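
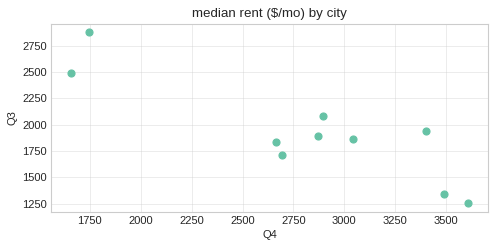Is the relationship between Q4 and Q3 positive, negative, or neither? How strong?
Points are negatively correlated; strong (|r| ≈ 0.9).

negative, strong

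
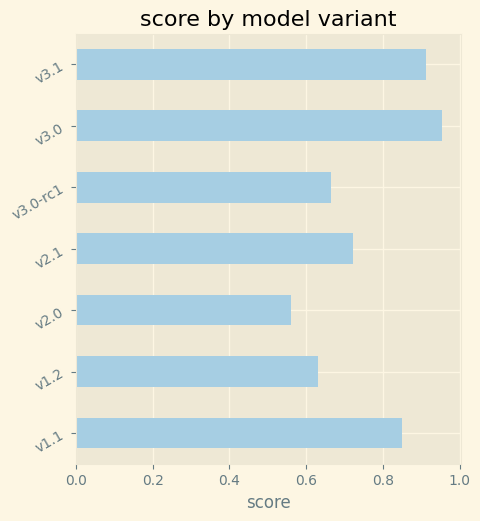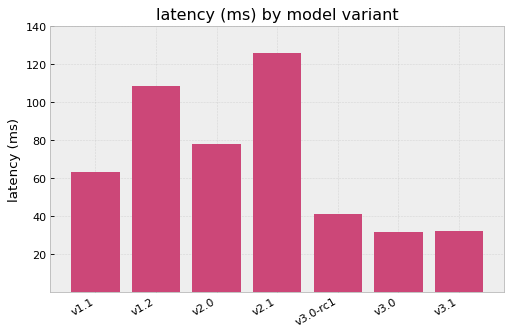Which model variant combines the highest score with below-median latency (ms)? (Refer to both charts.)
Chart 2 median latency (ms) ≈ 60; below-median model variants: v3.0-rc1, v3.0, v3.1. Among those, v3.0 has the highest score (≈ 1).

v3.0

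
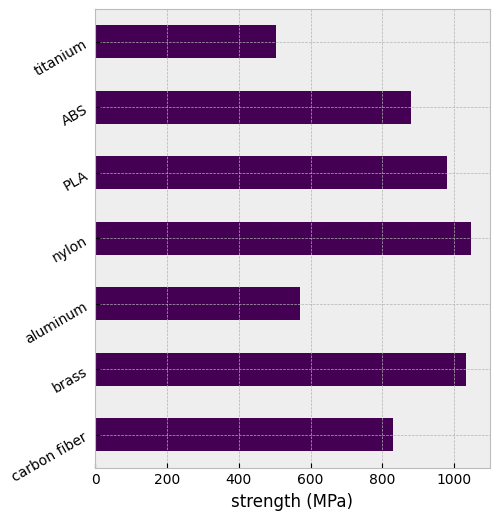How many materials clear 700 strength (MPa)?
Above 700: carbon fiber, brass, nylon, PLA, ABS.

5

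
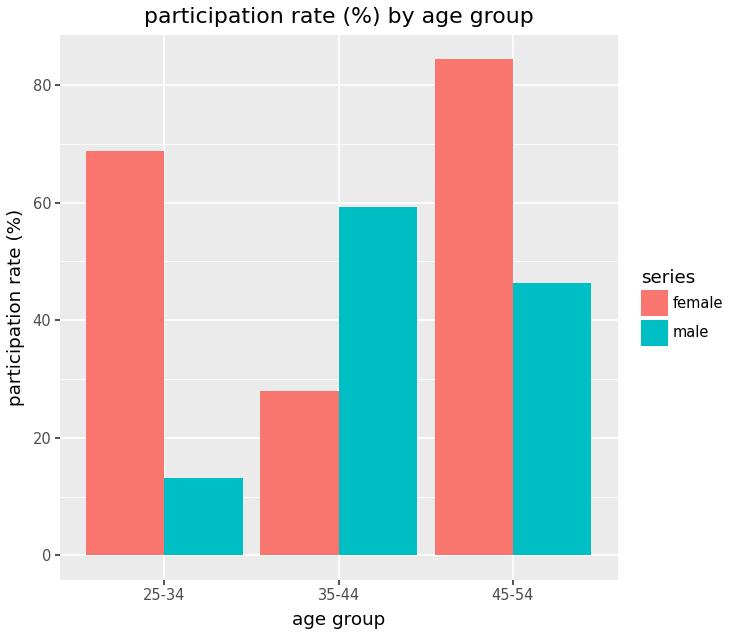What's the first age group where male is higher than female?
25-34: male ≈ 10 vs female ≈ 70 (not yet); 35-44: male ≈ 60 vs female ≈ 30 (first crossover).

35-44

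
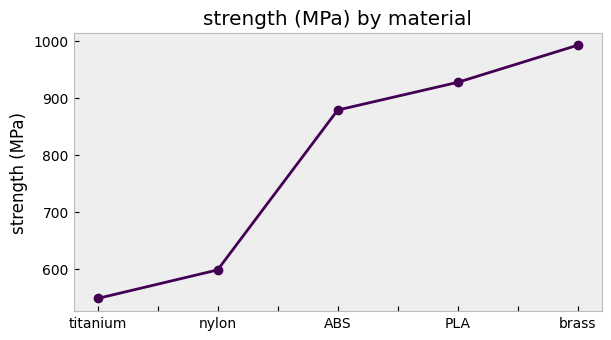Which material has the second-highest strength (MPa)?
PLA

Top 3: brass ≈ 1000, PLA ≈ 950, ABS ≈ 900.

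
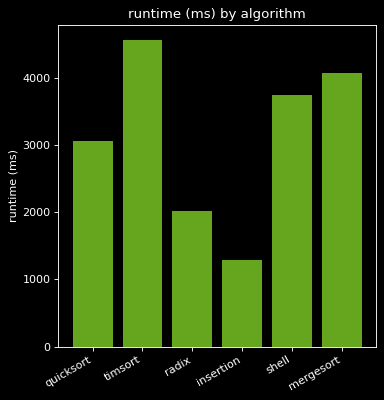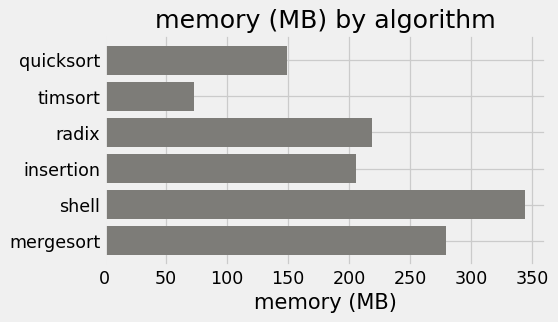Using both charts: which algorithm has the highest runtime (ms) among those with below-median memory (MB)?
Chart 2 median memory (MB) ≈ 200; below-median algorithms: quicksort, timsort, insertion. Among those, timsort has the highest runtime (ms) (≈ 4500).

timsort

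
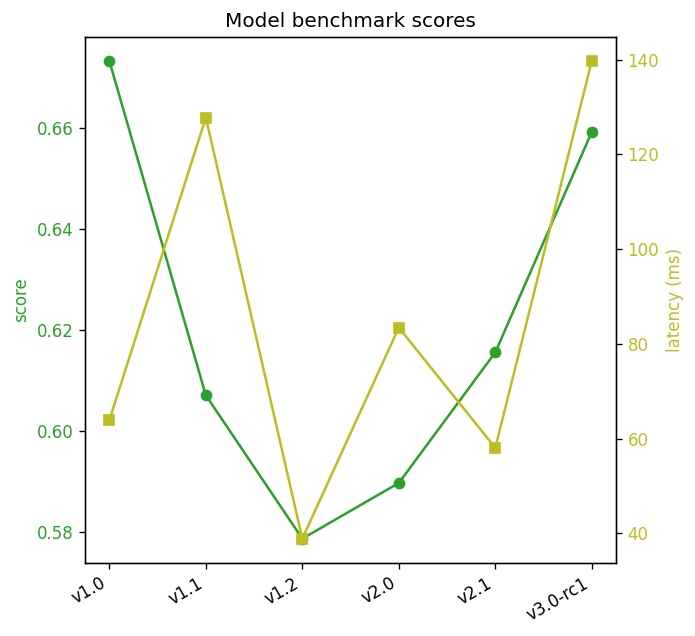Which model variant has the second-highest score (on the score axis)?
v3.0-rc1

Top 3 (on the score axis): v1.0 ≈ 0.67, v3.0-rc1 ≈ 0.66, v2.1 ≈ 0.62.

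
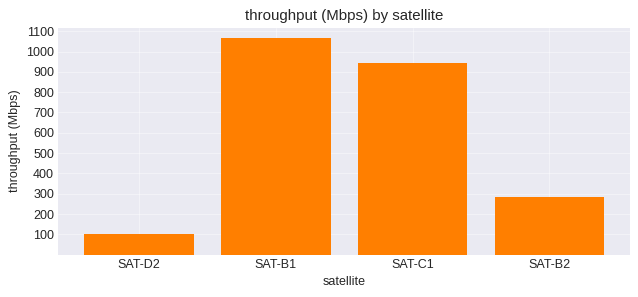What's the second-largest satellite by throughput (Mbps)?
Top 3: SAT-B1 ≈ 1100, SAT-C1 ≈ 900, SAT-B2 ≈ 300.

SAT-C1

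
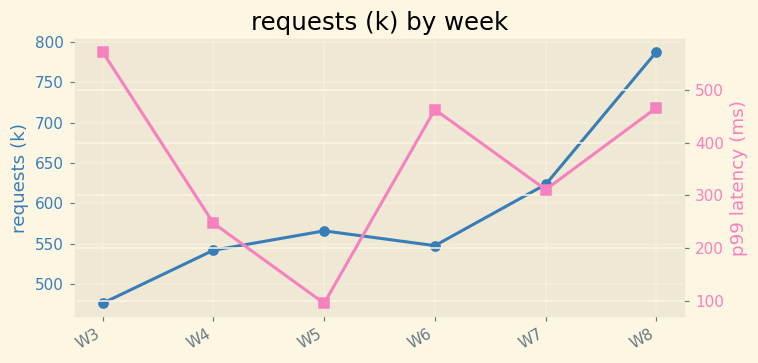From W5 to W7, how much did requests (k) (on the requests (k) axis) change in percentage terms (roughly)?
≈ +9.1%

W5 ≈ 550, W7 ≈ 600; (600 − 550) / 550 ≈ +9.1%.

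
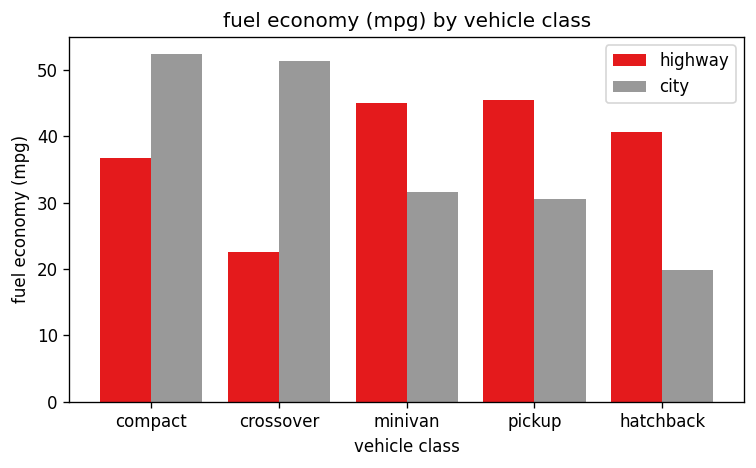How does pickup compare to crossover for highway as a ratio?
≈ 1.8×

pickup ≈ 45, crossover ≈ 25; 45/25 ≈ 1.8.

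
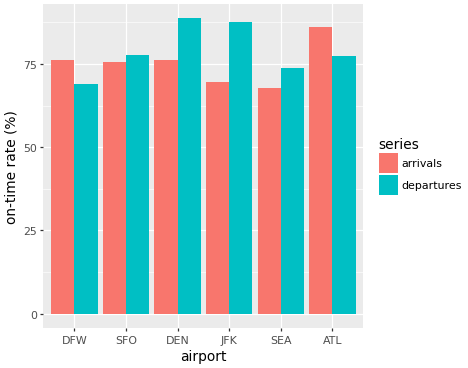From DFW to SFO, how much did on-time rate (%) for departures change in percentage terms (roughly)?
≈ +14.3%

DFW ≈ 70, SFO ≈ 80; (80 − 70) / 70 ≈ +14.3%.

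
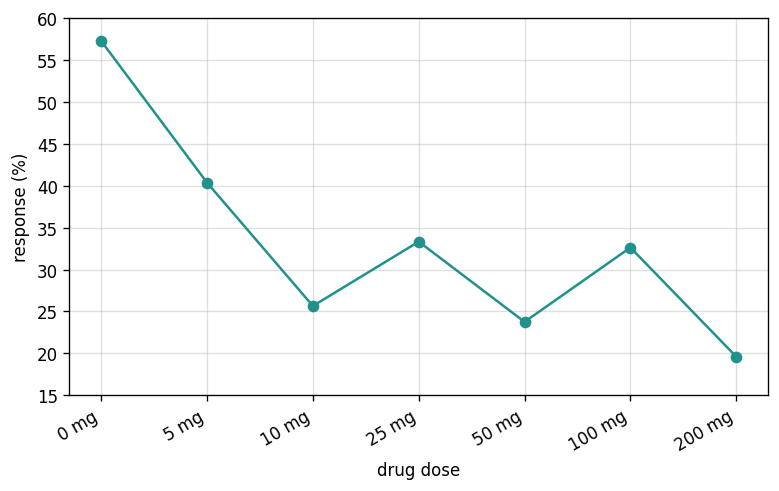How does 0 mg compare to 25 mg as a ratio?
≈ 1.57×

0 mg ≈ 55, 25 mg ≈ 35; 55/35 ≈ 1.57.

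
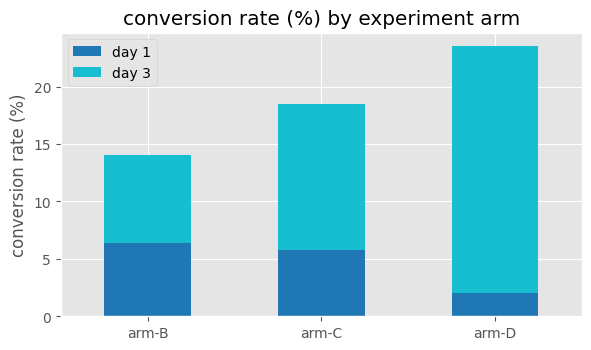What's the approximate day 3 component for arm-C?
≈ 12

day 3 top ≈ 18, bottom ≈ 6; segment ≈ 12.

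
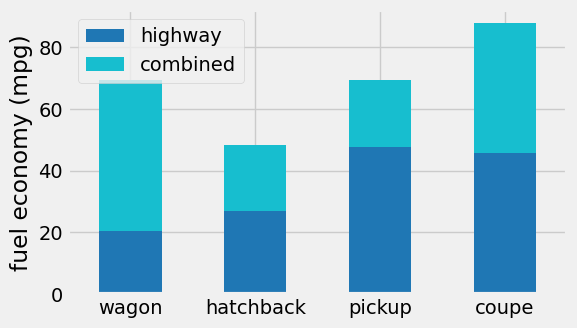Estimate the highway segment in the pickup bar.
≈ 50

highway top ≈ 50, bottom ≈ 0; segment ≈ 50.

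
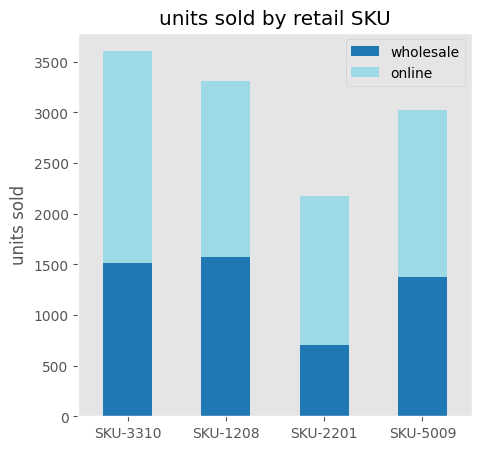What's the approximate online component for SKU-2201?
≈ 1500

online top ≈ 2000, bottom ≈ 500; segment ≈ 1500.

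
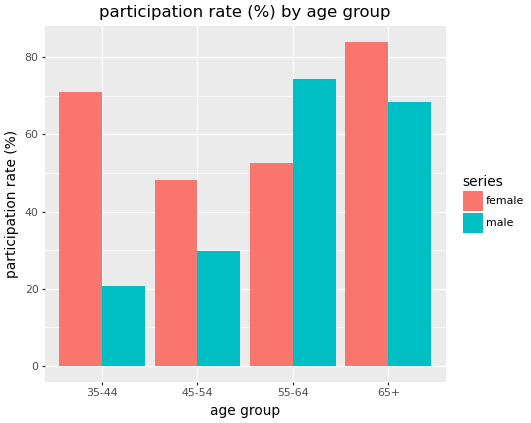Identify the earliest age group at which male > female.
55-64

45-54: male ≈ 30 vs female ≈ 50 (not yet); 55-64: male ≈ 70 vs female ≈ 50 (first crossover).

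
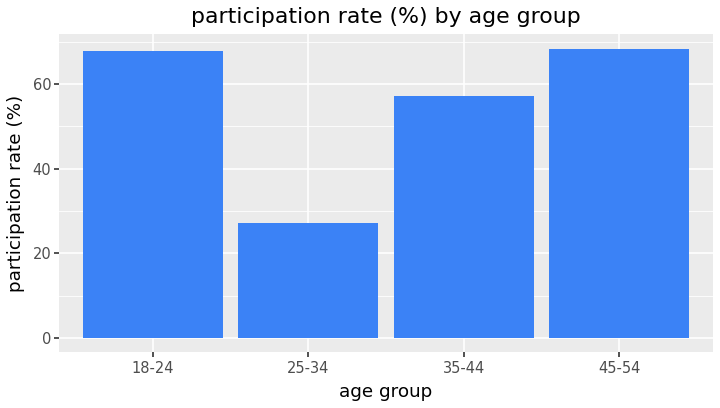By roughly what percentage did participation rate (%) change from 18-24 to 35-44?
18-24 ≈ 70, 35-44 ≈ 60; (60 − 70) / 70 ≈ -14.3%.

≈ -14.3%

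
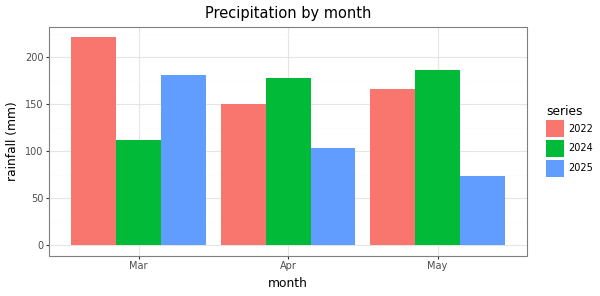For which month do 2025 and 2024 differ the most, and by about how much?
May, ≈ 100 mm

May: 2025 ≈ 80, 2024 ≈ 180 → gap ≈ 100. Next-largest (Apr) is only ≈ 80.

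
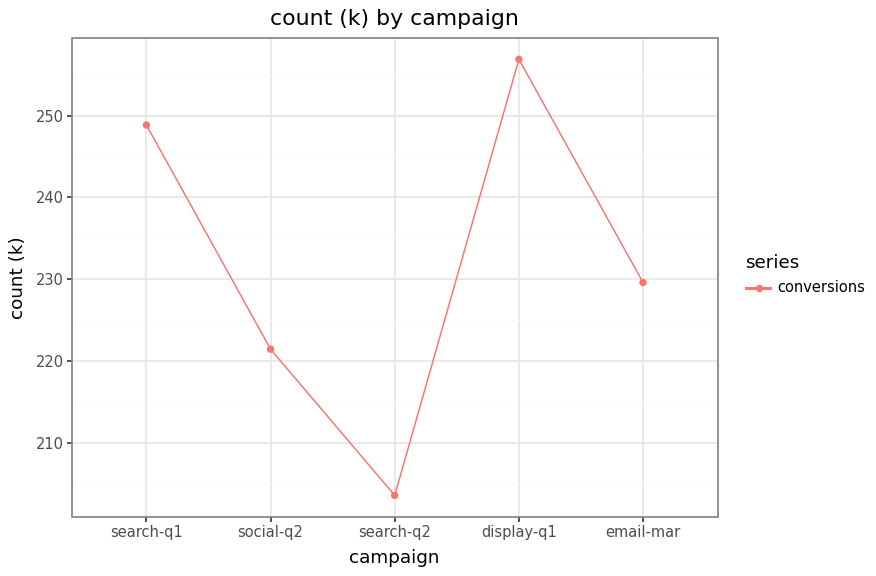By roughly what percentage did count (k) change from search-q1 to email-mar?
≈ -8%

search-q1 ≈ 250, email-mar ≈ 230; (230 − 250) / 250 ≈ -8%.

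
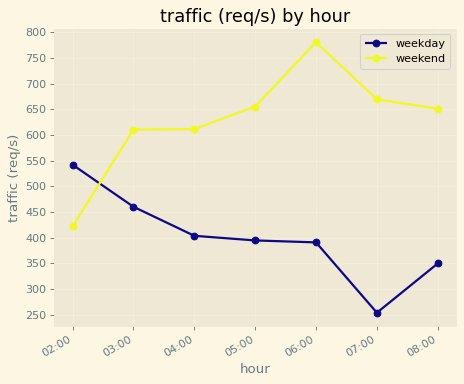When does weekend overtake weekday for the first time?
02:00: weekend ≈ 400 vs weekday ≈ 550 (not yet); 03:00: weekend ≈ 600 vs weekday ≈ 450 (first crossover).

03:00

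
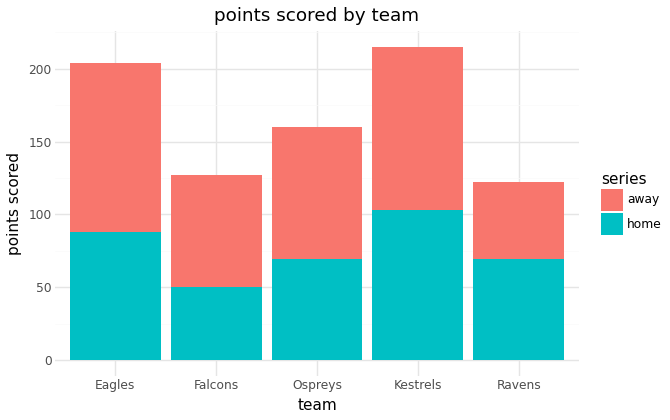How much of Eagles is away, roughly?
≈ 120

away top ≈ 200, bottom ≈ 80; segment ≈ 120.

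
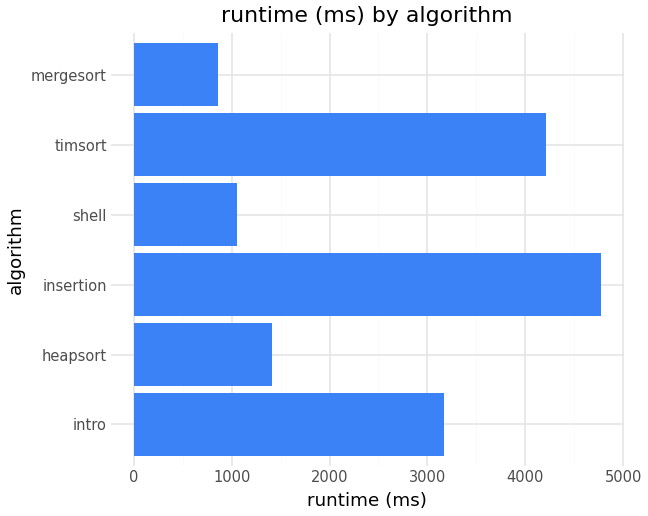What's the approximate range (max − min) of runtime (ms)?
Max insertion ≈ 5000, min mergesort ≈ 1000; range ≈ 4000.

≈ 4000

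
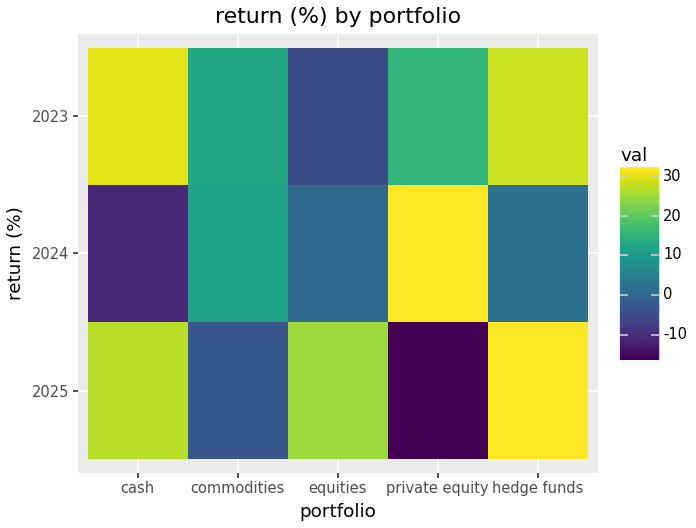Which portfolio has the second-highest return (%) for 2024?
Top 3 for 2024: private equity ≈ 30, commodities ≈ 10, hedge funds ≈ 0.

commodities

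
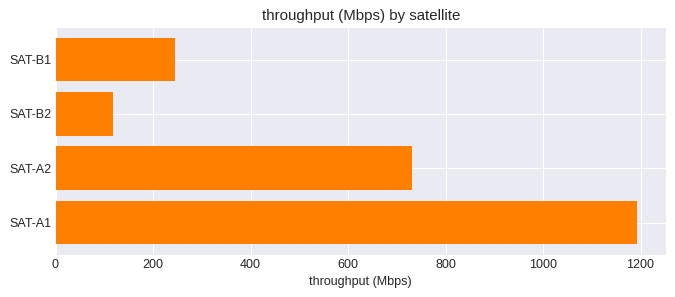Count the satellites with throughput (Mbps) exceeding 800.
Above 800: SAT-A1.

1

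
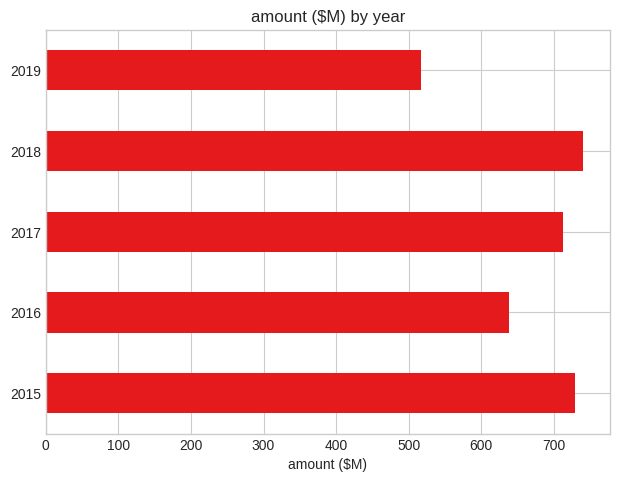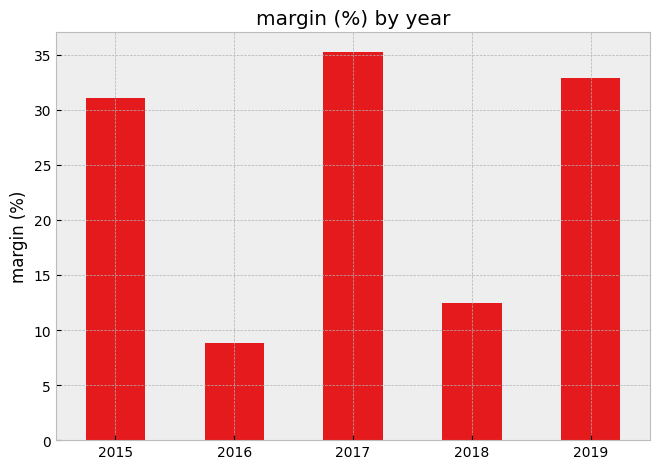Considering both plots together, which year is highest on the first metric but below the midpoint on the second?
Chart 2 median margin (%) ≈ 30; below-median years: 2016, 2018. Among those, 2018 has the highest amount ($M) (≈ 700).

2018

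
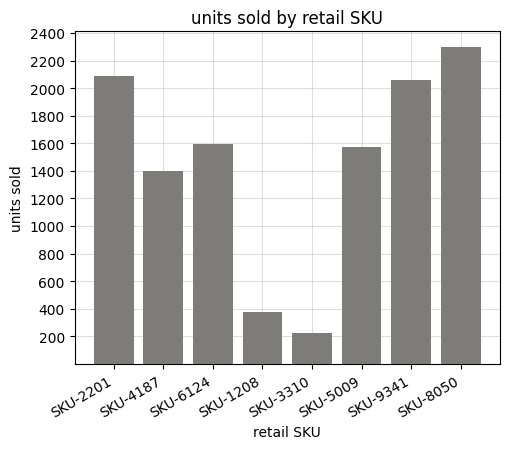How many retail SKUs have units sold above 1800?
Above 1800: SKU-2201, SKU-9341, SKU-8050.

3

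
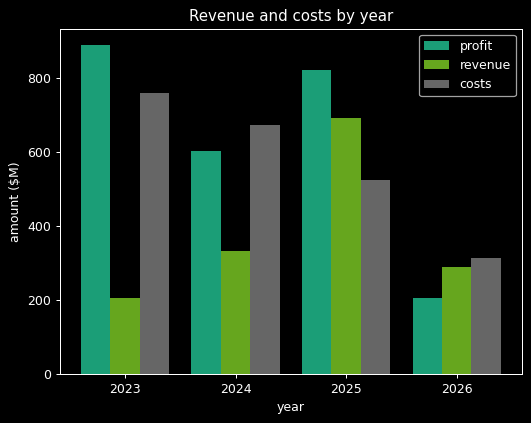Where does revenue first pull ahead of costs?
2024: revenue ≈ 300 vs costs ≈ 700 (not yet); 2025: revenue ≈ 700 vs costs ≈ 500 (first crossover).

2025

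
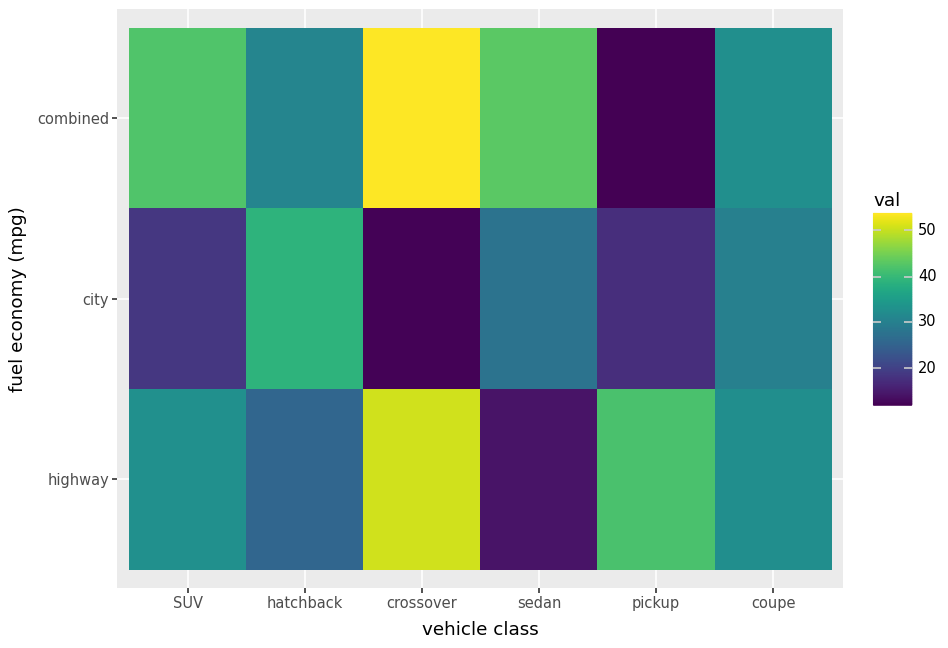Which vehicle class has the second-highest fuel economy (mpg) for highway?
Top 3 for highway: crossover ≈ 50, pickup ≈ 40, SUV ≈ 35.

pickup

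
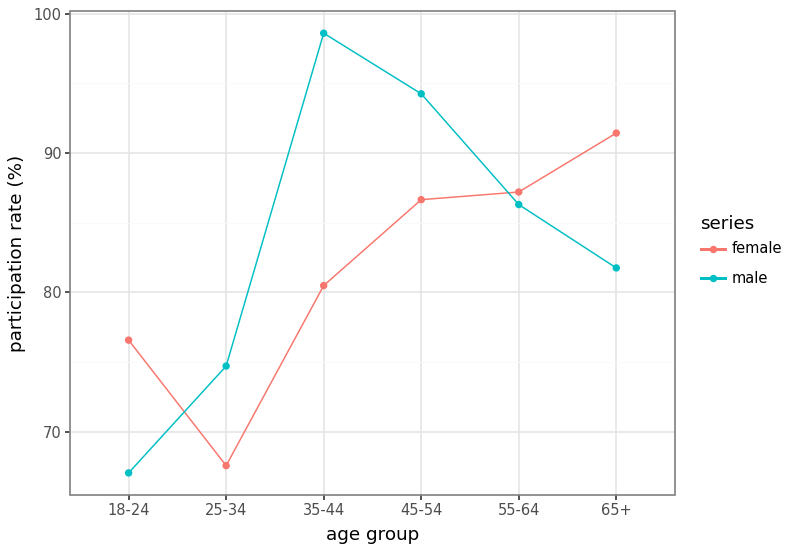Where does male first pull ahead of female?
25-34

18-24: male ≈ 65 vs female ≈ 75 (not yet); 25-34: male ≈ 75 vs female ≈ 70 (first crossover).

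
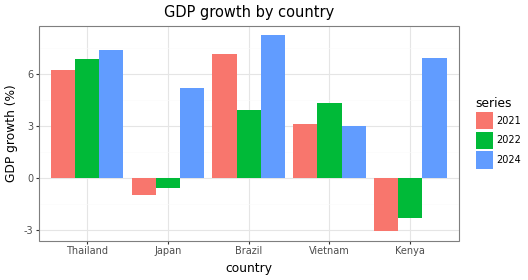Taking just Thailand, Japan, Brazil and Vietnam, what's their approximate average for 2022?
(7 + -1 + 4 + 4) / 4 ≈ 4.

≈ 4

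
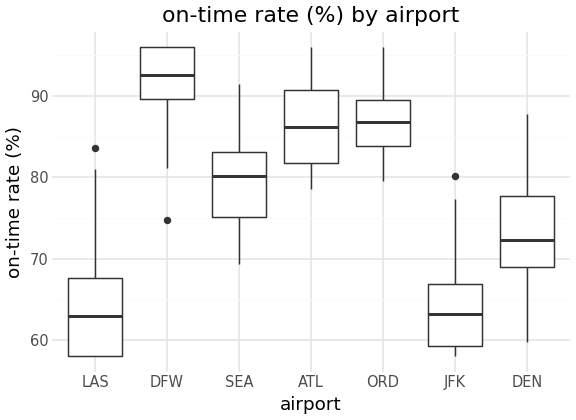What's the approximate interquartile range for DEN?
Q3 ≈ 80, Q1 ≈ 70; IQR ≈ 10.

≈ 10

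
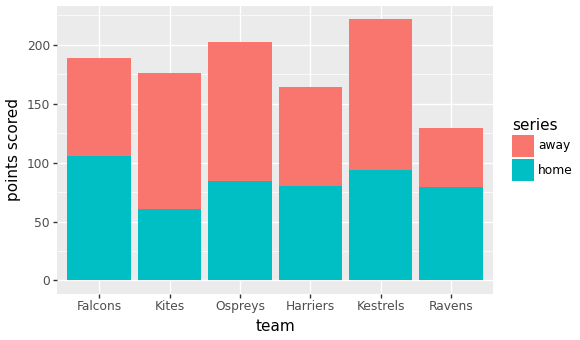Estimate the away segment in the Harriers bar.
away top ≈ 160, bottom ≈ 80; segment ≈ 80.

≈ 80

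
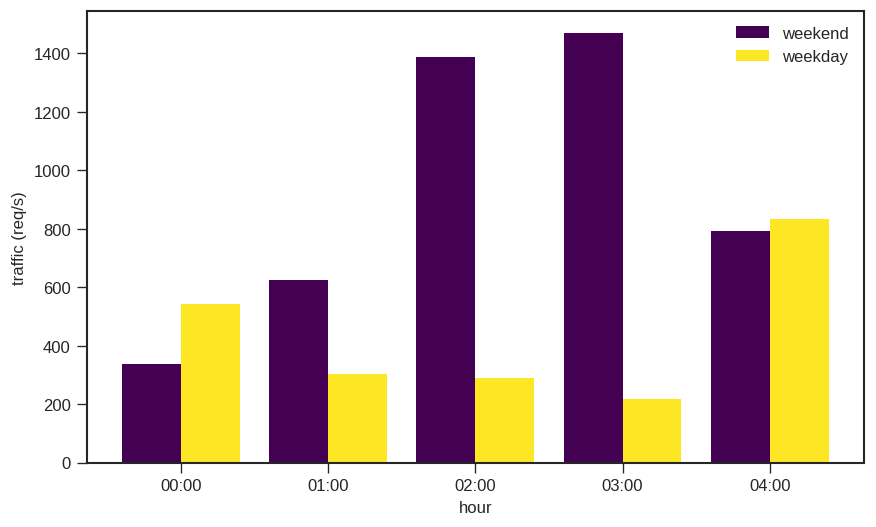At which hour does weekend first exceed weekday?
00:00: weekend ≈ 400 vs weekday ≈ 600 (not yet); 01:00: weekend ≈ 600 vs weekday ≈ 400 (first crossover).

01:00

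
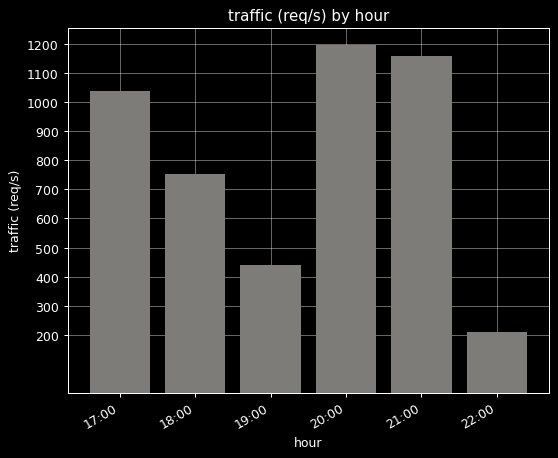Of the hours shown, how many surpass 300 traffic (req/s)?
Above 300: 17:00, 18:00, 19:00, 20:00, 21:00.

5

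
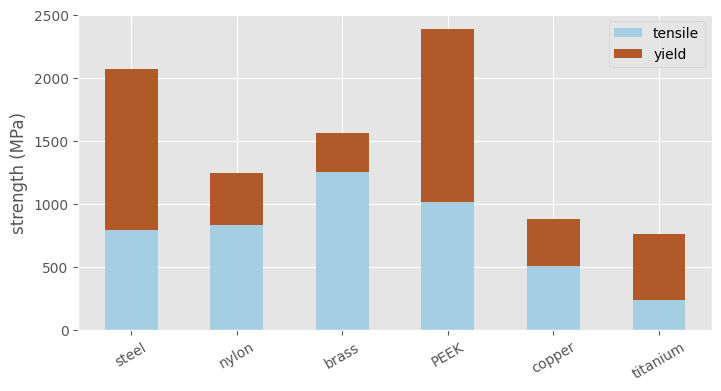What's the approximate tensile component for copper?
tensile top ≈ 600, bottom ≈ 0; segment ≈ 600.

≈ 600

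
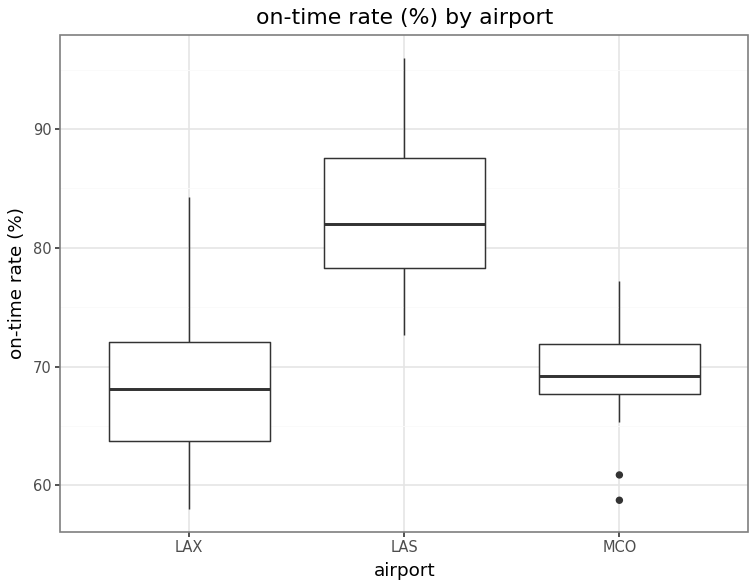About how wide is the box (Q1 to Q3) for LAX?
≈ 8

Q3 ≈ 72, Q1 ≈ 64; IQR ≈ 8.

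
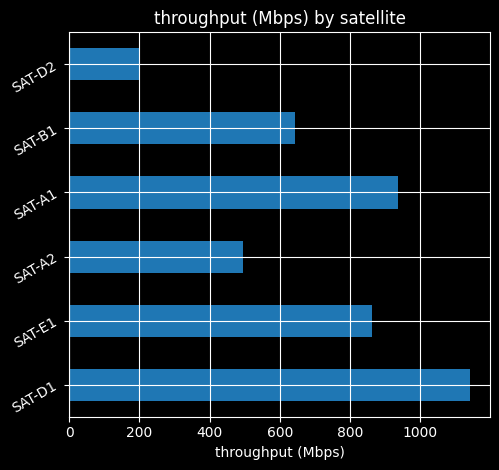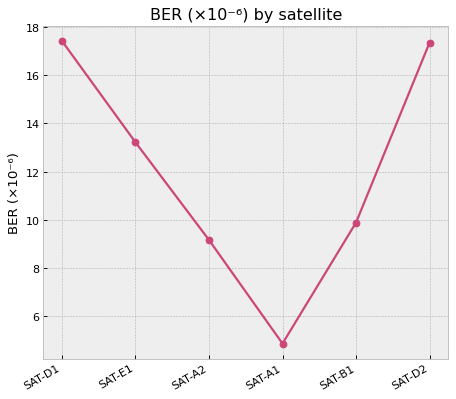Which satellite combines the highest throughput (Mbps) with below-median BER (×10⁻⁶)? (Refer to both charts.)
SAT-A1

Chart 2 median BER (×10⁻⁶) ≈ 12; below-median satellites: SAT-A2, SAT-A1, SAT-B1. Among those, SAT-A1 has the highest throughput (Mbps) (≈ 1000).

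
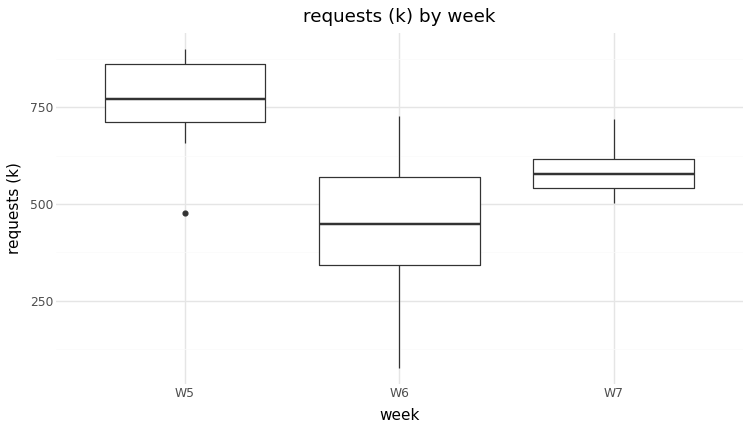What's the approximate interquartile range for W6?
Q3 ≈ 575, Q1 ≈ 350; IQR ≈ 225.

≈ 225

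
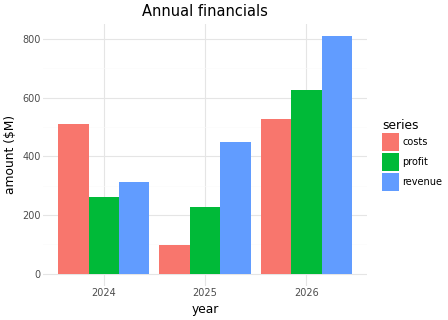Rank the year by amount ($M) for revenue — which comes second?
2025

Top 3 for revenue: 2026 ≈ 800, 2025 ≈ 400, 2024 ≈ 300.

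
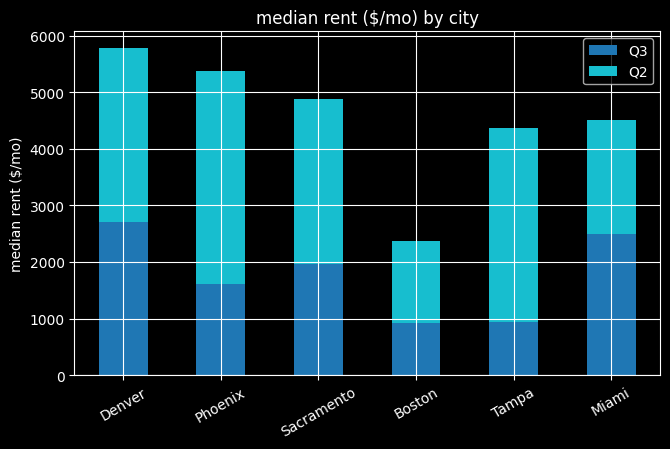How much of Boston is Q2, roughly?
≈ 1500

Q2 top ≈ 2500, bottom ≈ 1000; segment ≈ 1500.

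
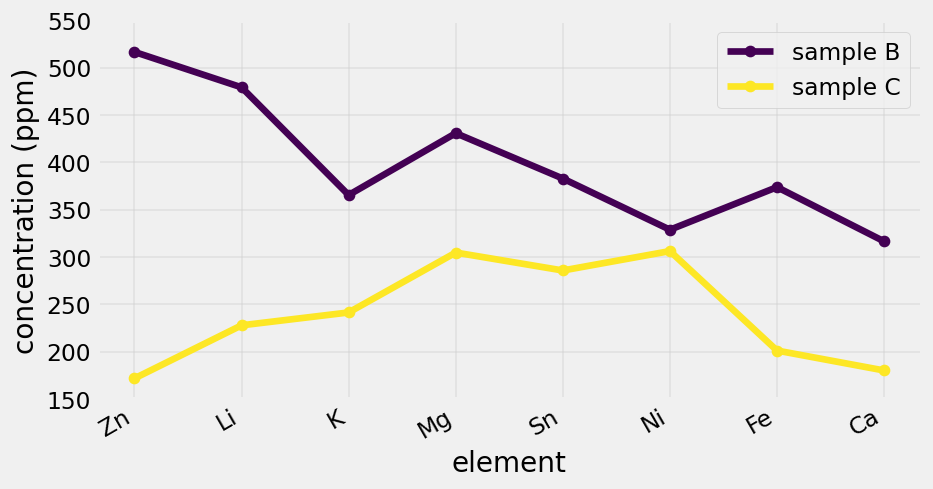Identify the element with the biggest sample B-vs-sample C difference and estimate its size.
Zn, ≈ 350 ppm

Zn: sample B ≈ 500, sample C ≈ 150 → gap ≈ 350. Next-largest (Li) is only ≈ 250.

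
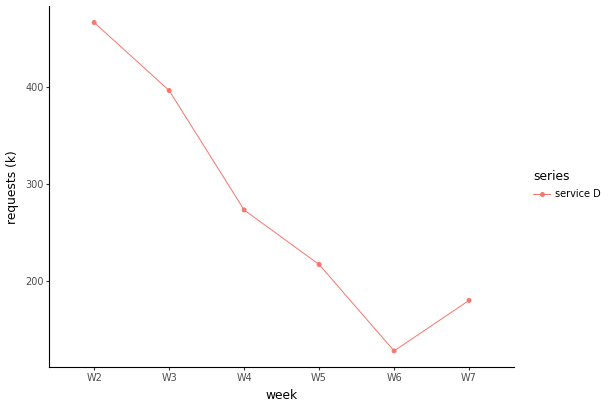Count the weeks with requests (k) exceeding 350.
Above 350: W2, W3.

2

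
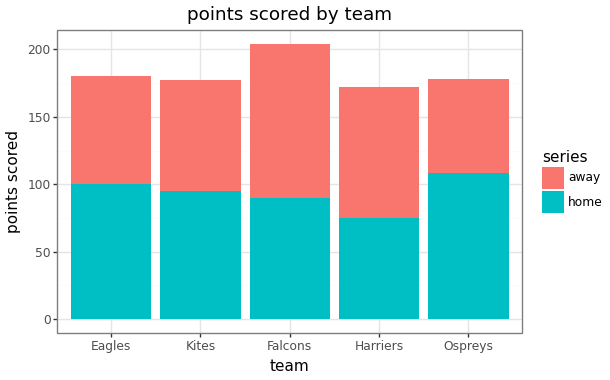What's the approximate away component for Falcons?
away top ≈ 200, bottom ≈ 80; segment ≈ 120.

≈ 120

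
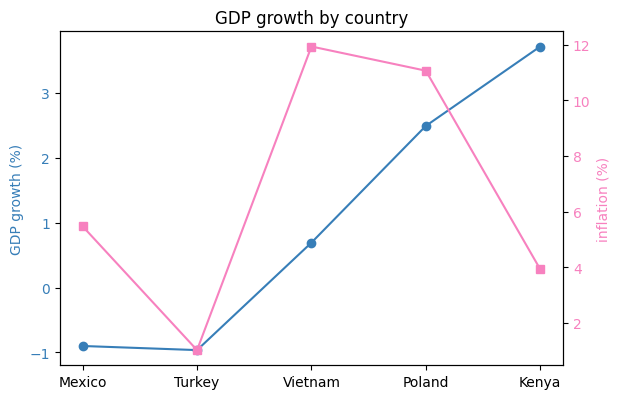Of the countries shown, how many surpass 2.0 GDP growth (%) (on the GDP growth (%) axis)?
2

Above 2.0: Poland, Kenya.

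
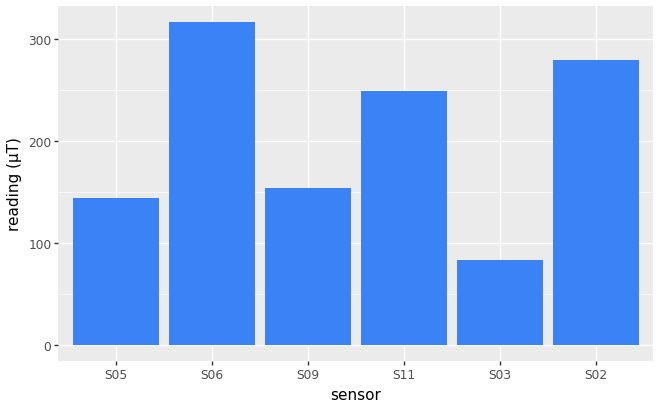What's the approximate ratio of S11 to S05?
S11 ≈ 250, S05 ≈ 150; 250/150 ≈ 1.67.

≈ 1.67×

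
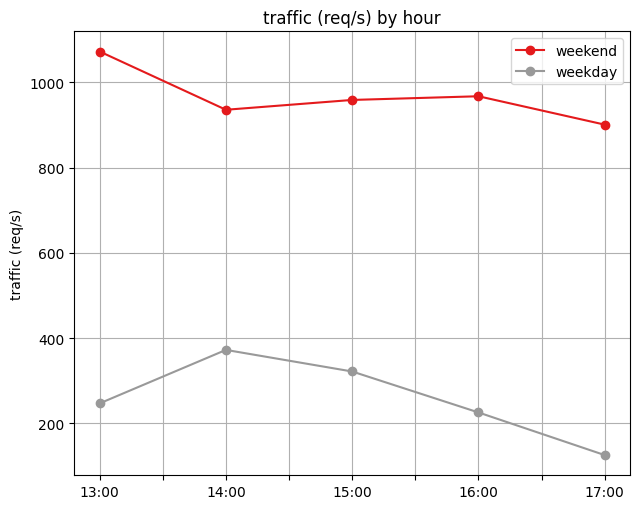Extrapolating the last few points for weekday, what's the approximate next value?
≈ 0

Last three: 300, 200, 100 → slope ≈ -100/step → next ≈ 0.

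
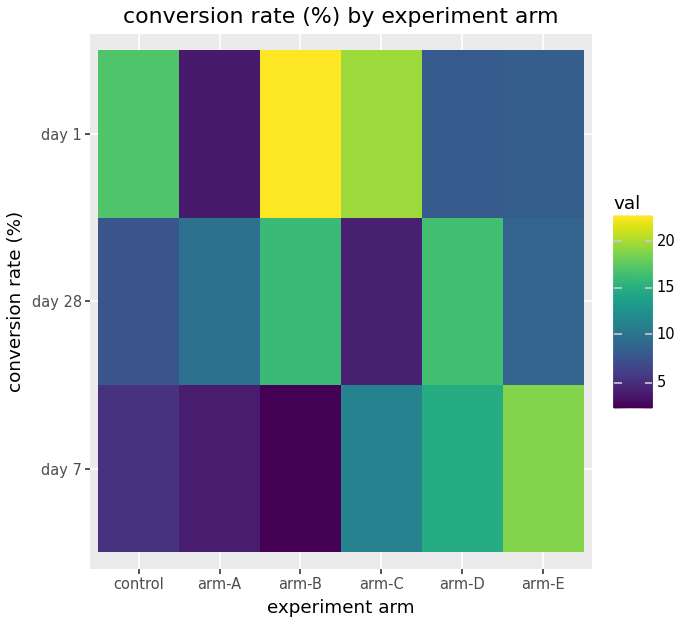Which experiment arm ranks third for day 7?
Top 4 for day 7: arm-E ≈ 18, arm-D ≈ 14, arm-C ≈ 12, control ≈ 6.

arm-C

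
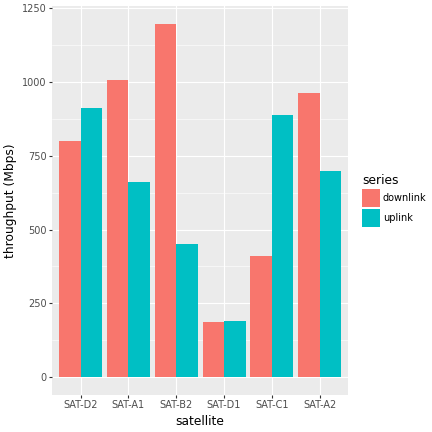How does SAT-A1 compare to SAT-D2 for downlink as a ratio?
SAT-A1 ≈ 1000, SAT-D2 ≈ 800; 1000/800 ≈ 1.25.

≈ 1.25×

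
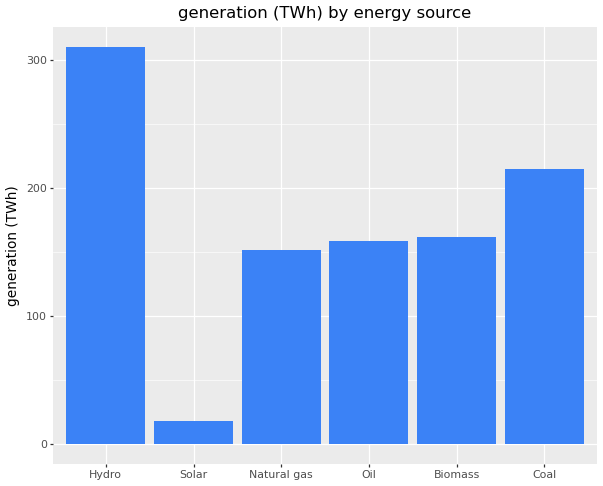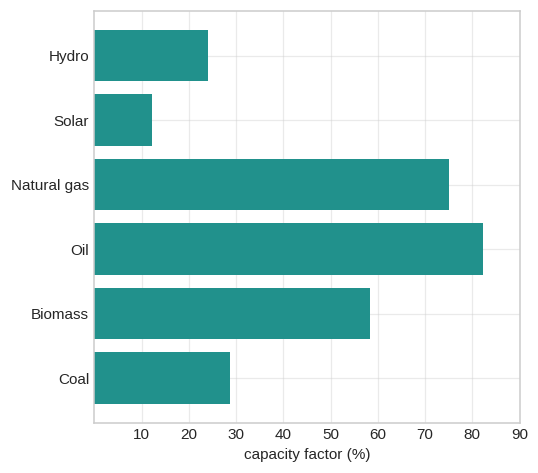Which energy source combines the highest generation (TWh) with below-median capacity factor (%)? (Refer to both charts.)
Hydro

Chart 2 median capacity factor (%) ≈ 40; below-median energy sources: Hydro, Solar, Coal. Among those, Hydro has the highest generation (TWh) (≈ 300).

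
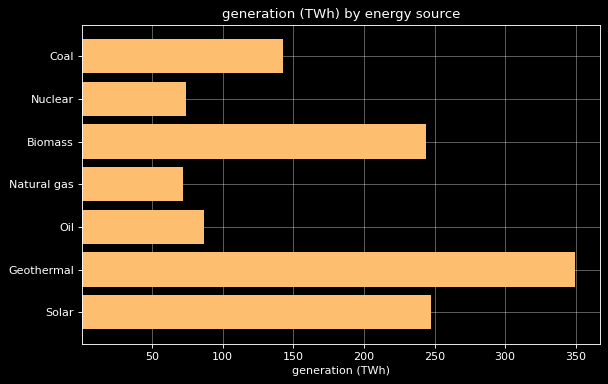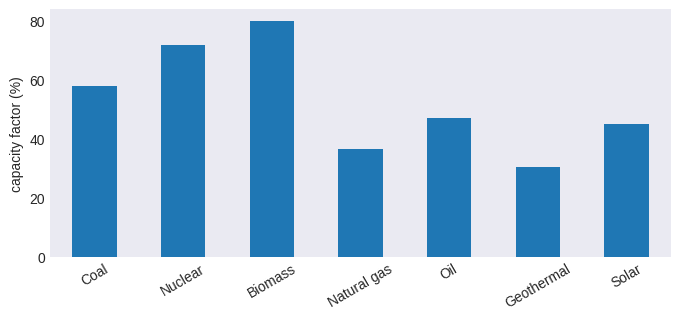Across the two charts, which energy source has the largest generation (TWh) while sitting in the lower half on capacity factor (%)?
Geothermal

Chart 2 median capacity factor (%) ≈ 50; below-median energy sources: Natural gas, Geothermal, Solar. Among those, Geothermal has the highest generation (TWh) (≈ 350).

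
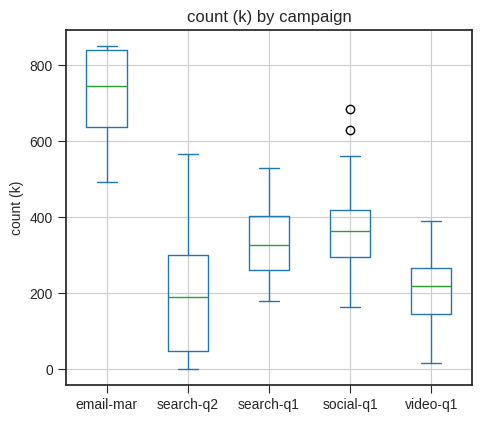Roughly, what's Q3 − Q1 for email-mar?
≈ 200

Q3 ≈ 850, Q1 ≈ 650; IQR ≈ 200.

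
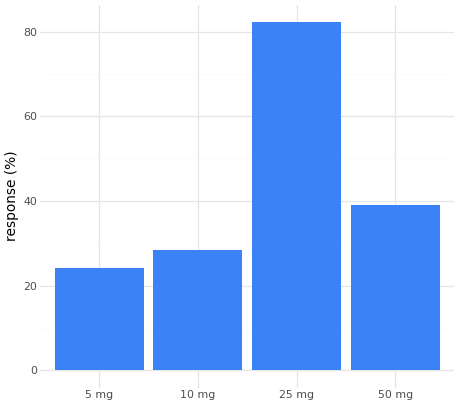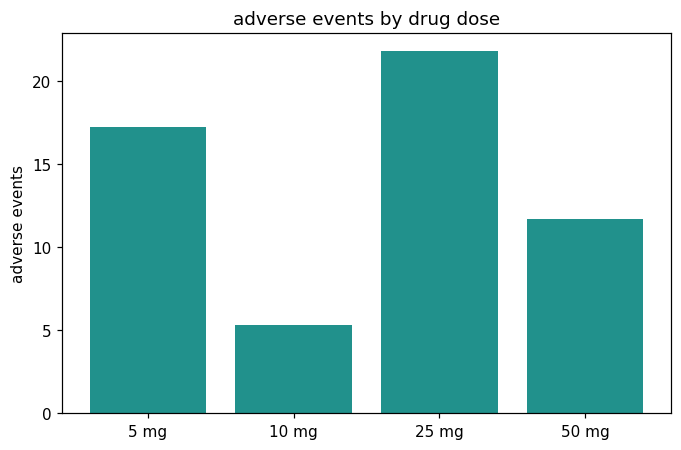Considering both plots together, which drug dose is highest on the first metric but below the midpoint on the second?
50 mg

Chart 2 median adverse events ≈ 14; below-median drug doses: 10 mg, 50 mg. Among those, 50 mg has the highest response (%) (≈ 40).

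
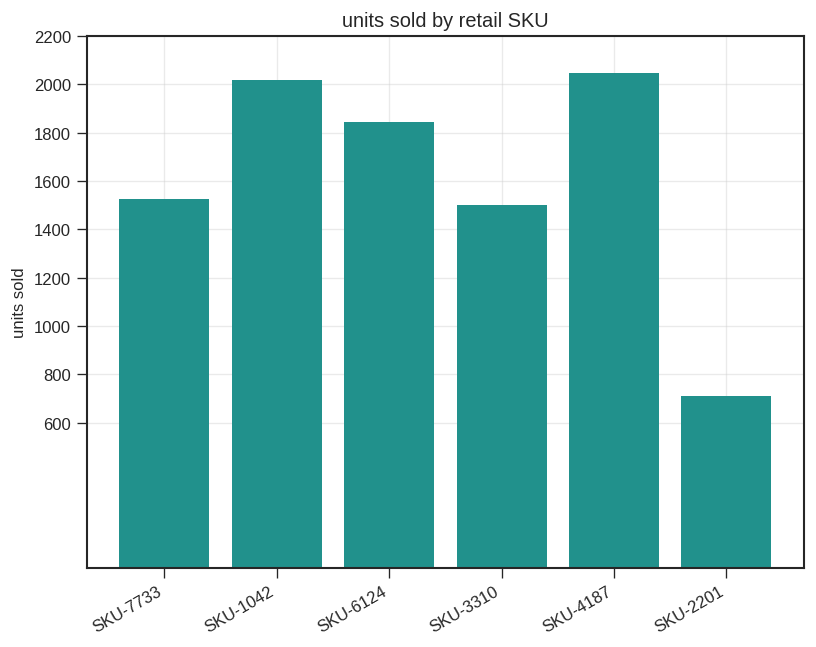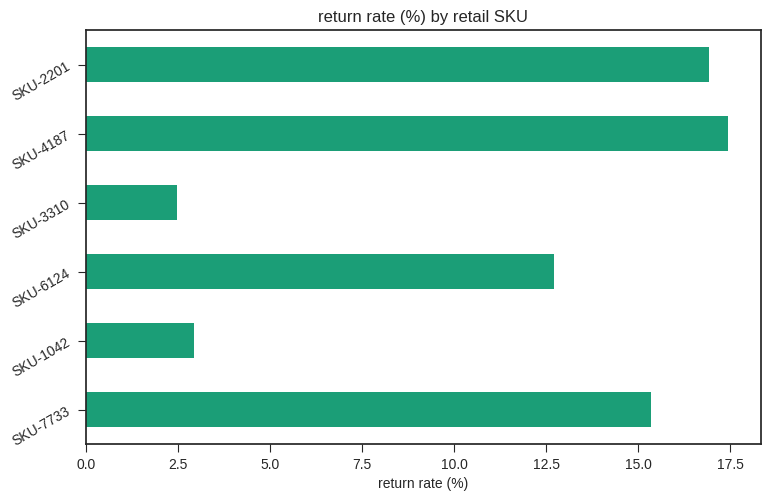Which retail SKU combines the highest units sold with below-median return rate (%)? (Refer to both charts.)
SKU-1042

Chart 2 median return rate (%) ≈ 14; below-median retail SKUs: SKU-1042, SKU-6124, SKU-3310. Among those, SKU-1042 has the highest units sold (≈ 2000).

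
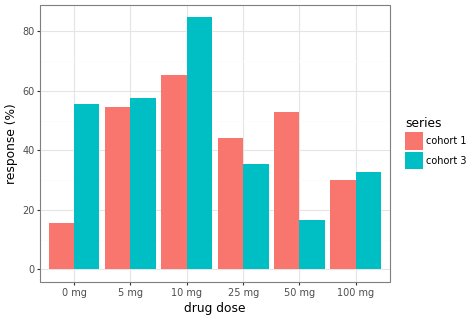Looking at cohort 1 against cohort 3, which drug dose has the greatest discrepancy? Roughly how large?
0 mg, ≈ 40 %

0 mg: cohort 1 ≈ 20, cohort 3 ≈ 60 → gap ≈ 40. Next-largest (50 mg) is only ≈ 30.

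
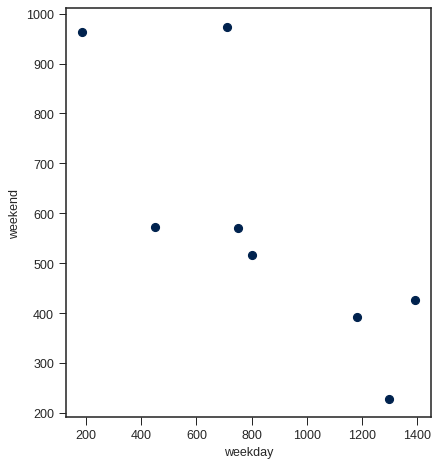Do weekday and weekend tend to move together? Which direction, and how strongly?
negative, strong

Points are negatively correlated; strong (|r| ≈ 0.8).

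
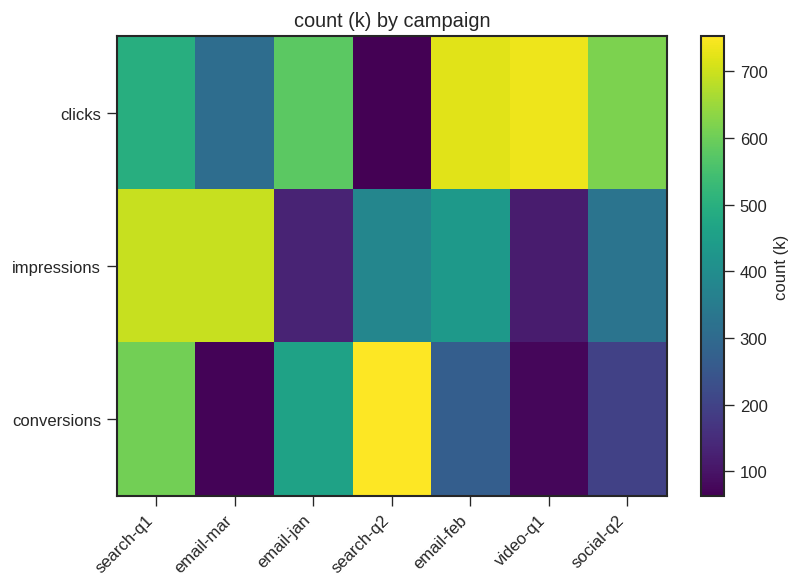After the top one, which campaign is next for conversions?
search-q1

Top 3 for conversions: search-q2 ≈ 800, search-q1 ≈ 600, email-jan ≈ 500.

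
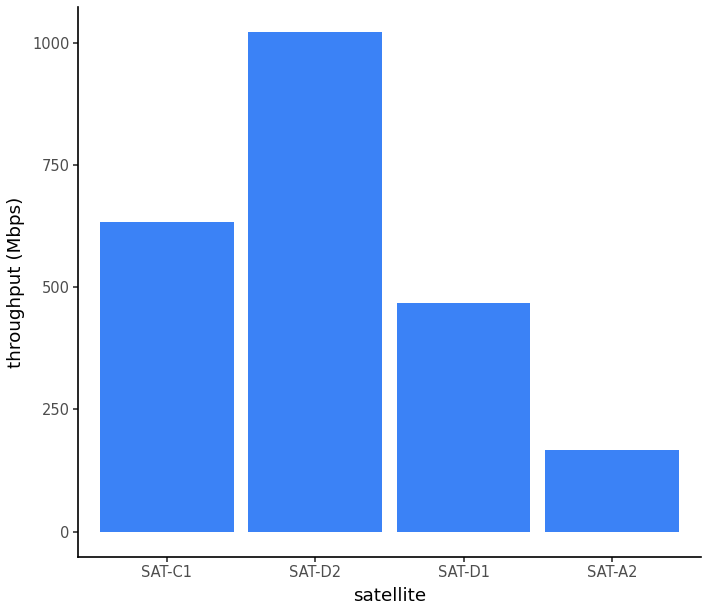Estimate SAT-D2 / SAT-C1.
≈ 1.67×

SAT-D2 ≈ 1000, SAT-C1 ≈ 600; 1000/600 ≈ 1.67.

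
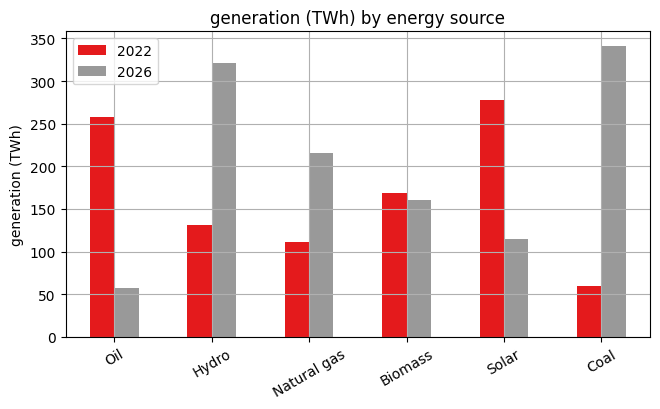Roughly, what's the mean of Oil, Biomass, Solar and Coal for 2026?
(50 + 150 + 100 + 350) / 4 ≈ 162.

≈ 162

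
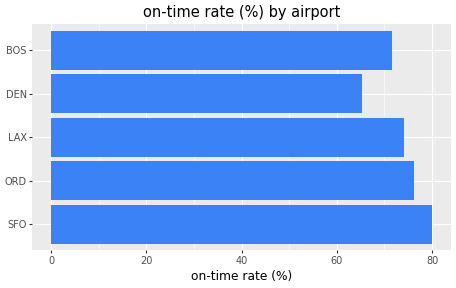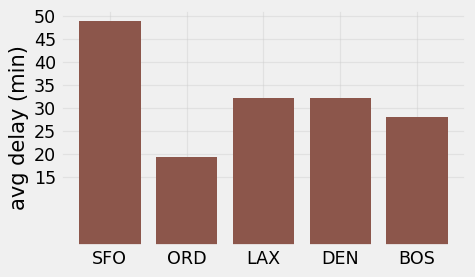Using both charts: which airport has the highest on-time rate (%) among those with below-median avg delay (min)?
Chart 2 median avg delay (min) ≈ 30; below-median airports: ORD, BOS. Among those, ORD has the highest on-time rate (%) (≈ 80).

ORD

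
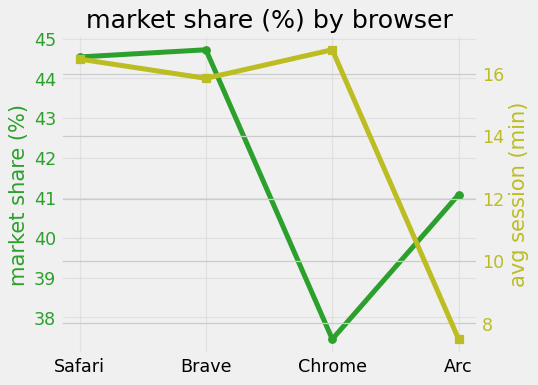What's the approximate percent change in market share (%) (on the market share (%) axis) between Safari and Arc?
Safari ≈ 45, Arc ≈ 41; (41 − 45) / 45 ≈ -8.9%.

≈ -8.9%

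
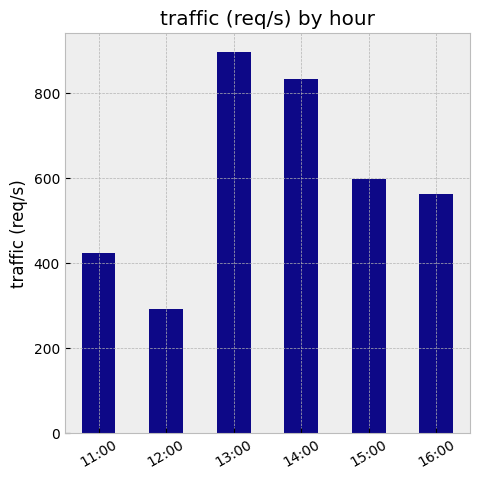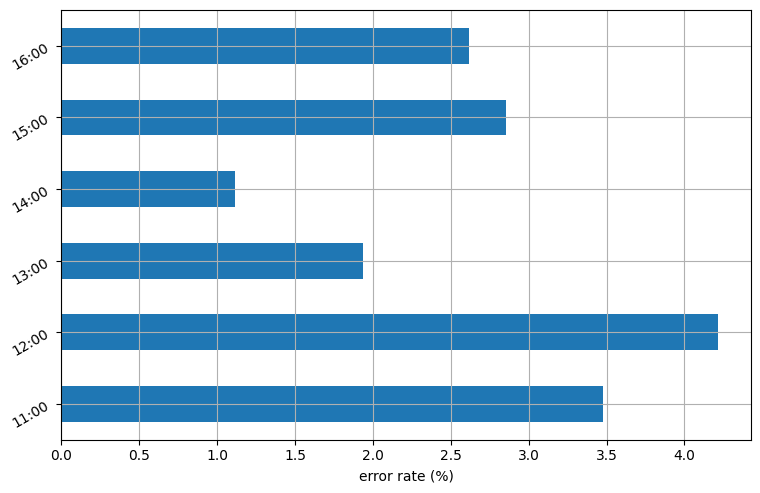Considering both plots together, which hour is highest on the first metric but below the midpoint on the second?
Chart 2 median error rate (%) ≈ 2.5; below-median hours: 13:00, 14:00, 16:00. Among those, 13:00 has the highest traffic (req/s) (≈ 900).

13:00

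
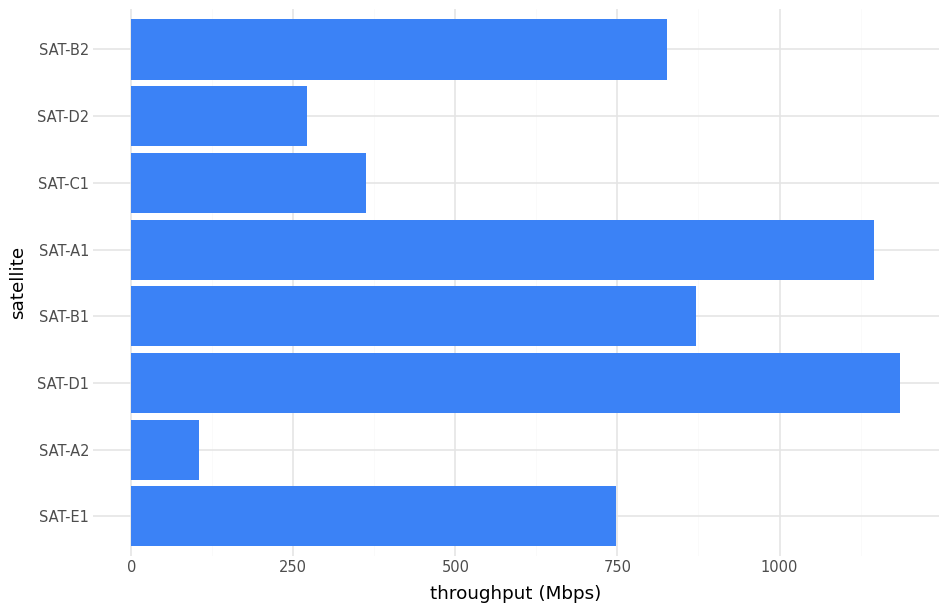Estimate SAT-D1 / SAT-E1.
≈ 1.71×

SAT-D1 ≈ 1200, SAT-E1 ≈ 700; 1200/700 ≈ 1.71.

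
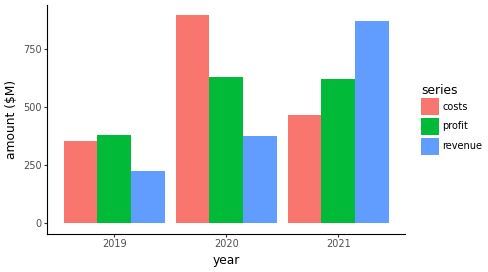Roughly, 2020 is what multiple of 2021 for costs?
≈ 1.8×

2020 ≈ 900, 2021 ≈ 500; 900/500 ≈ 1.8.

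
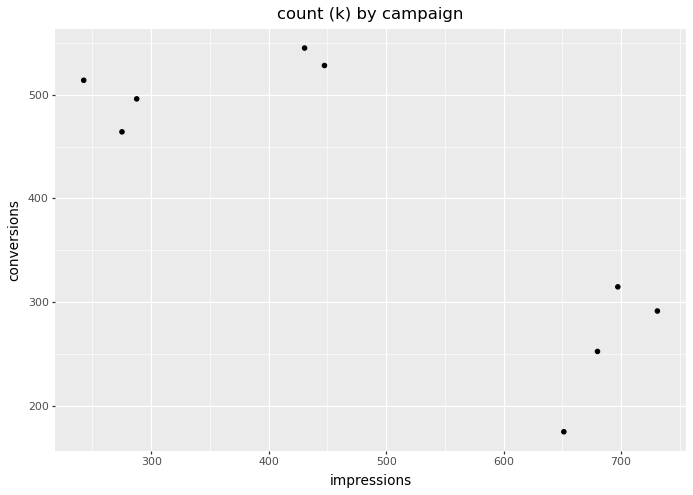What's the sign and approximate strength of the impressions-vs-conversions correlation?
negative, strong

Points are negatively correlated; strong (|r| ≈ 0.8).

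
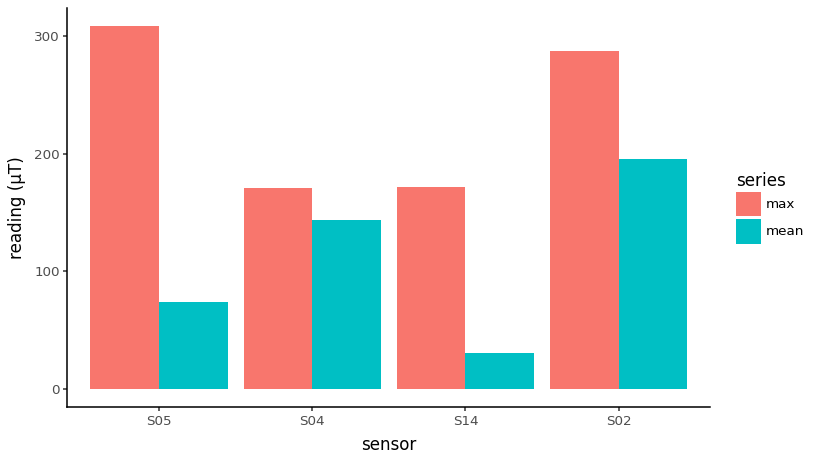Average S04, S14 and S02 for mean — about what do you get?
(150 + 50 + 200) / 3 ≈ 133.

≈ 133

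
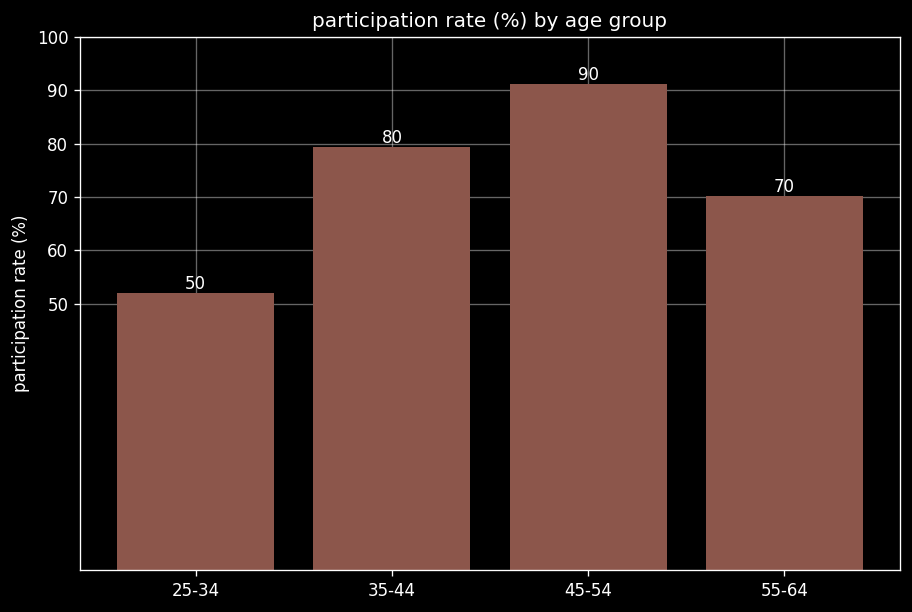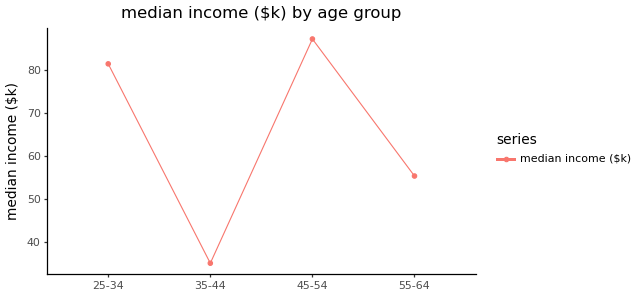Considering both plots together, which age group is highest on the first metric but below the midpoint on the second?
35-44

Chart 2 median median income ($k) ≈ 70; below-median age groups: 35-44, 55-64. Among those, 35-44 has the highest participation rate (%) (≈ 80).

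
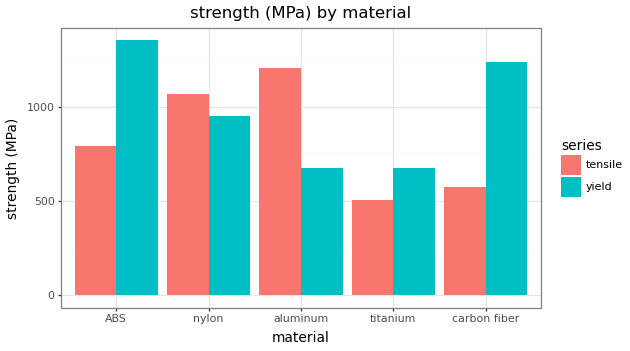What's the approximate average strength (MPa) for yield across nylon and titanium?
≈ 800

(1000 + 600) / 2 ≈ 800.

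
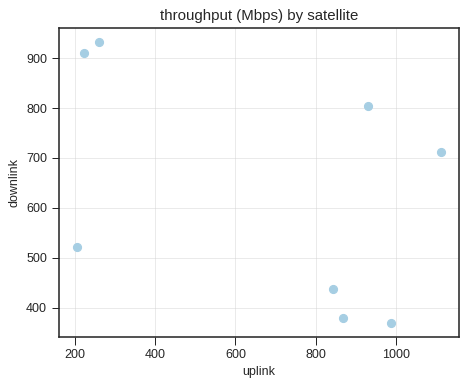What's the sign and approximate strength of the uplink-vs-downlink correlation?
negative, moderate

Points are negatively correlated; moderate (|r| ≈ 0.5).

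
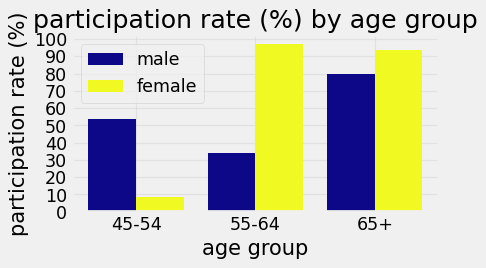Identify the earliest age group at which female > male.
55-64

45-54: female ≈ 10 vs male ≈ 50 (not yet); 55-64: female ≈ 100 vs male ≈ 30 (first crossover).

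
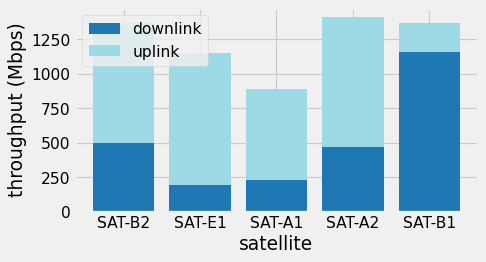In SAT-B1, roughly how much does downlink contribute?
downlink top ≈ 1200, bottom ≈ 0; segment ≈ 1200.

≈ 1200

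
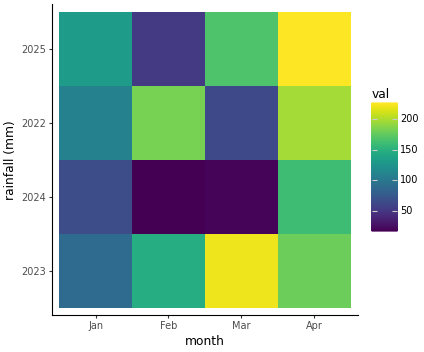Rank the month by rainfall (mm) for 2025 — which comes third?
Jan

Top 4 for 2025: Apr ≈ 220, Mar ≈ 160, Jan ≈ 140, Feb ≈ 60.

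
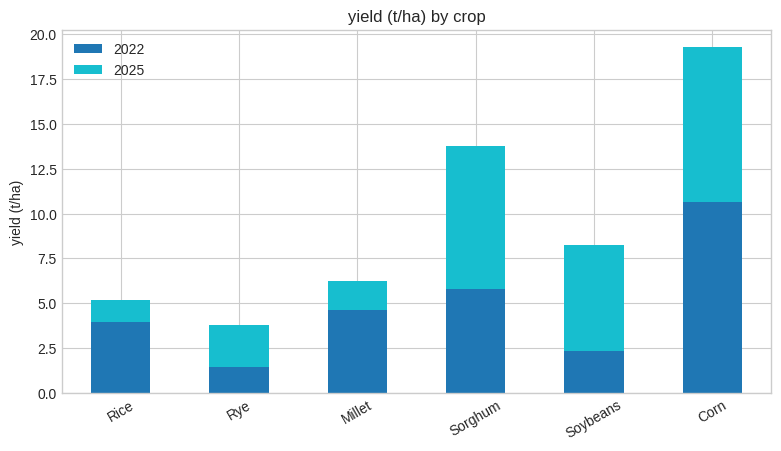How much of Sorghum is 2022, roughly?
2022 top ≈ 6, bottom ≈ 0; segment ≈ 6.

≈ 6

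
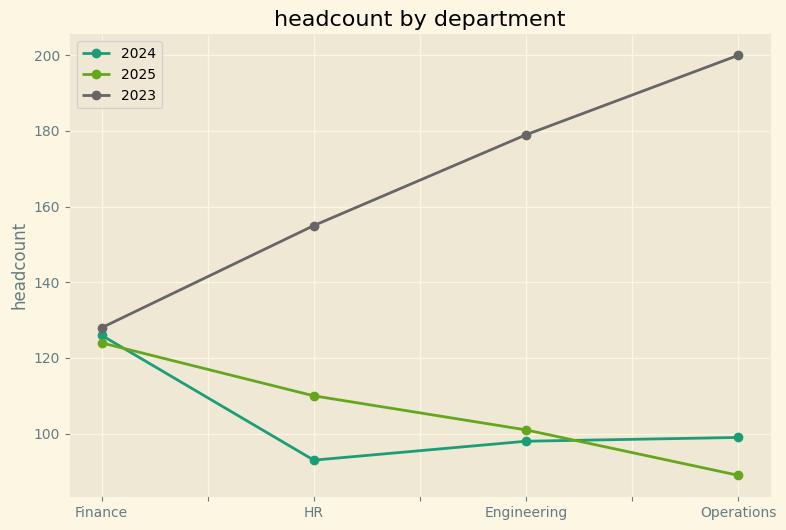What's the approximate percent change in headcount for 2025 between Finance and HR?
≈ -8.3%

Finance ≈ 120, HR ≈ 110; (110 − 120) / 120 ≈ -8.3%.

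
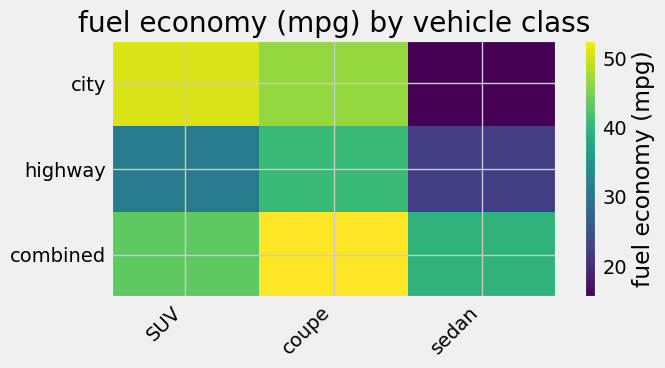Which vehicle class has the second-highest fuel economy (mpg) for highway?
SUV

Top 3 for highway: coupe ≈ 40, SUV ≈ 30, sedan ≈ 20.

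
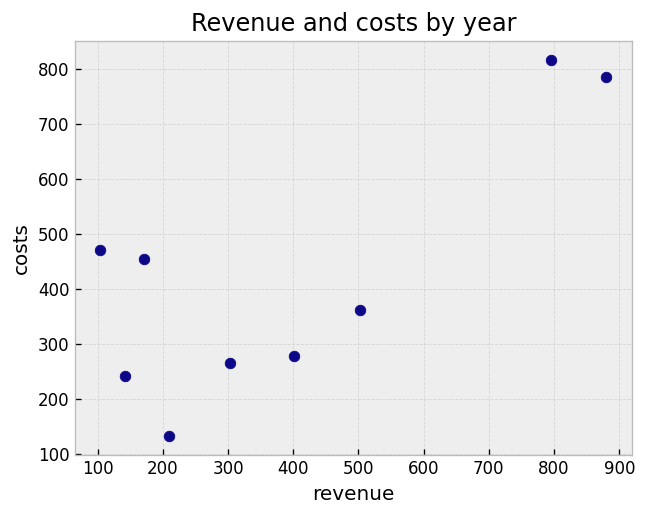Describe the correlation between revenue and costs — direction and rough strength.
positive, strong

Points are positively correlated; strong (|r| ≈ 0.8).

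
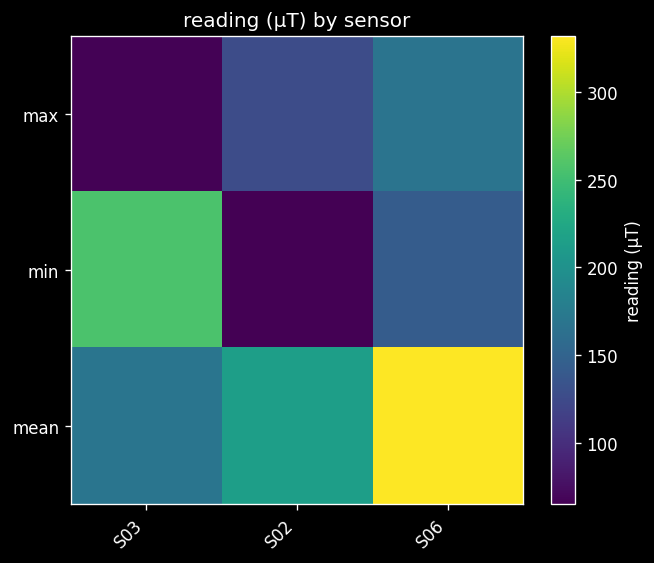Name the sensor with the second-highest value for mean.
S02

Top 3 for mean: S06 ≈ 325, S02 ≈ 225, S03 ≈ 175.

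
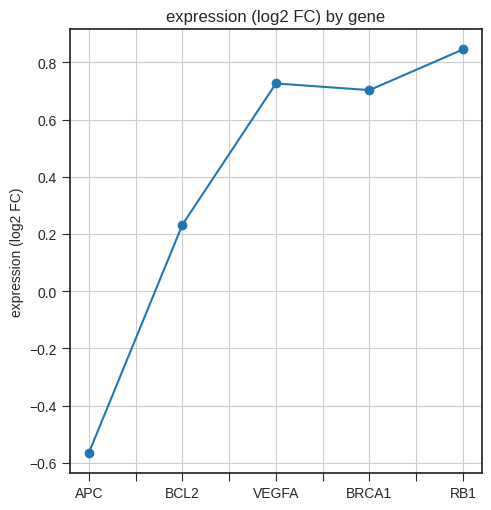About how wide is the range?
≈ 1.4

Max RB1 ≈ 0.8, min APC ≈ -0.6; range ≈ 1.4.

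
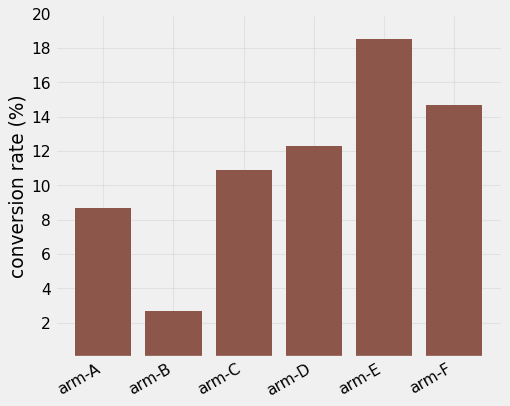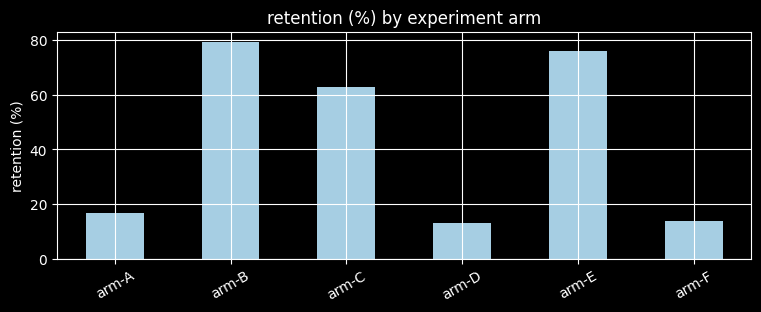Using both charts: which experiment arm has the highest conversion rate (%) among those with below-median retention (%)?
arm-F

Chart 2 median retention (%) ≈ 40; below-median experiment arms: arm-A, arm-D, arm-F. Among those, arm-F has the highest conversion rate (%) (≈ 14).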